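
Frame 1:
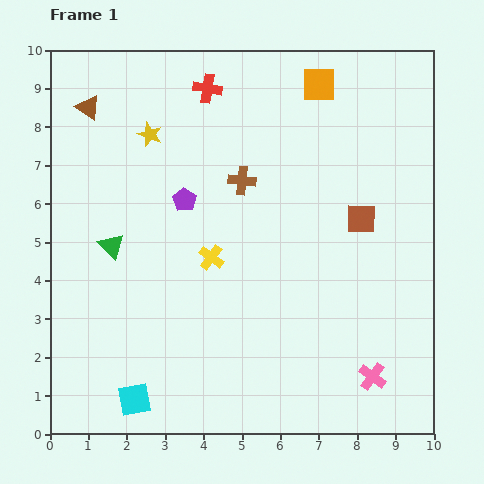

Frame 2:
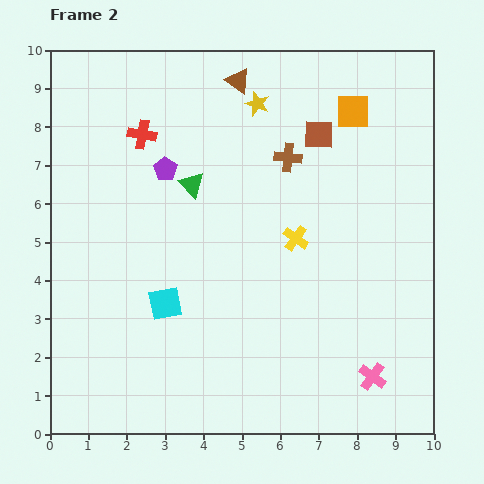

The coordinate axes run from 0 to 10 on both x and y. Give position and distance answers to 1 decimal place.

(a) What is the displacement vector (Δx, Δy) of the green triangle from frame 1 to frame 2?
(2.1, 1.6)

The green triangle was at (1.6, 4.9) in frame 1 and (3.7, 6.5) in frame 2.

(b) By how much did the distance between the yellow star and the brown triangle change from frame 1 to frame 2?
-0.9

Distance in frame 1: 1.7. Distance in frame 2: 0.8.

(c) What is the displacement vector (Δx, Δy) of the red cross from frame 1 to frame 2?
(-1.7, -1.2)

The red cross was at (4.1, 9.0) in frame 1 and (2.4, 7.8) in frame 2.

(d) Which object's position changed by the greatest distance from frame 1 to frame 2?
the brown triangle

(moved 4.0; next 2.9)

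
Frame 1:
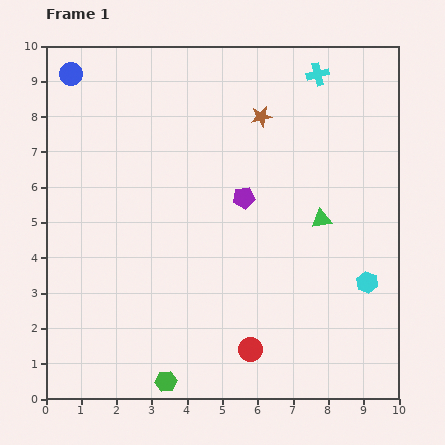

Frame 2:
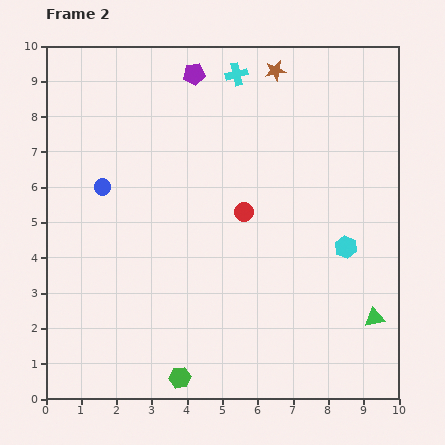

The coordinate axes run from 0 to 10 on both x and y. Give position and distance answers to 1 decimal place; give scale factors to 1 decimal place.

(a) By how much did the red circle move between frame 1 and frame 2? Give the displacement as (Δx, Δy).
(-0.2, 3.9)

The red circle was at (5.8, 1.4) in frame 1 and (5.6, 5.3) in frame 2.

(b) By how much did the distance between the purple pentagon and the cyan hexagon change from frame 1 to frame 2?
+2.3

Distance in frame 1: 4.2. Distance in frame 2: 6.5.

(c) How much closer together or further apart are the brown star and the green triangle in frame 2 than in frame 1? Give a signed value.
+4.1

Distance in frame 1: 3.4. Distance in frame 2: 7.5.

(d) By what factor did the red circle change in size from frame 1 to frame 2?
0.8×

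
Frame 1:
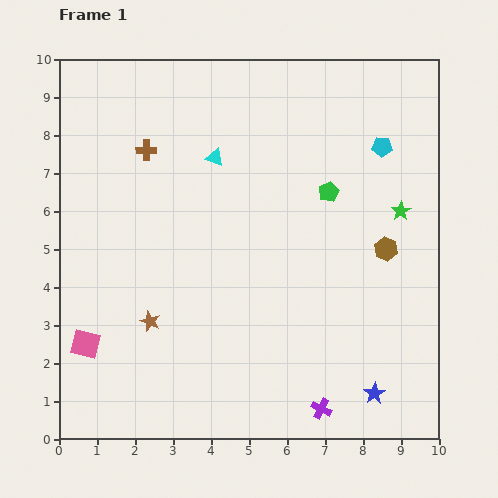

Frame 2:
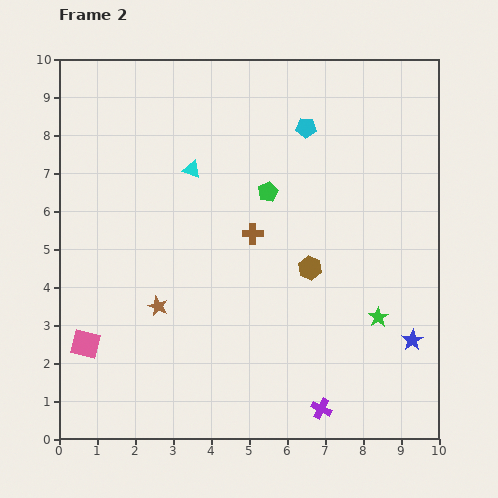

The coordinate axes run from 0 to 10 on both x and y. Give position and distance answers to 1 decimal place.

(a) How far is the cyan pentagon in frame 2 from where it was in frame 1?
2.1

The cyan pentagon moved from (8.5, 7.7) to (6.5, 8.2), a distance of √(2.0² + 0.5²) ≈ 2.1.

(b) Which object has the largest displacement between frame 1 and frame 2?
the brown cross

(moved 3.6; next 2.9)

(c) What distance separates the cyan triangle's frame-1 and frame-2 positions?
0.7

The cyan triangle moved from (4.1, 7.4) to (3.5, 7.1), a distance of √(0.6² + 0.3²) ≈ 0.7.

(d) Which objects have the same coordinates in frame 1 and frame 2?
the purple cross, the pink square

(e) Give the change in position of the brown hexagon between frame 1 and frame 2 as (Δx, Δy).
(-2.0, -0.5)

The brown hexagon was at (8.6, 5.0) in frame 1 and (6.6, 4.5) in frame 2.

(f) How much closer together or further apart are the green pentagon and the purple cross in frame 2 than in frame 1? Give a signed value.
+0.2

Distance in frame 1: 5.7. Distance in frame 2: 5.9.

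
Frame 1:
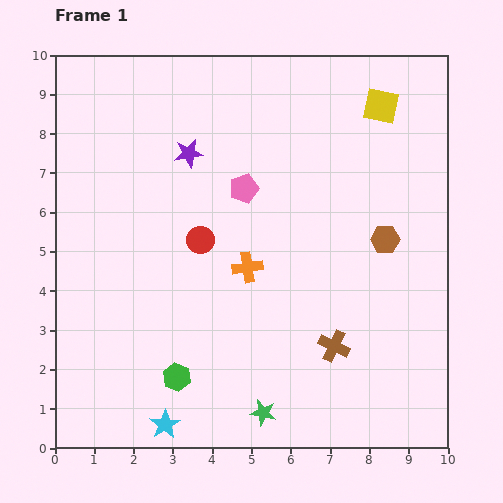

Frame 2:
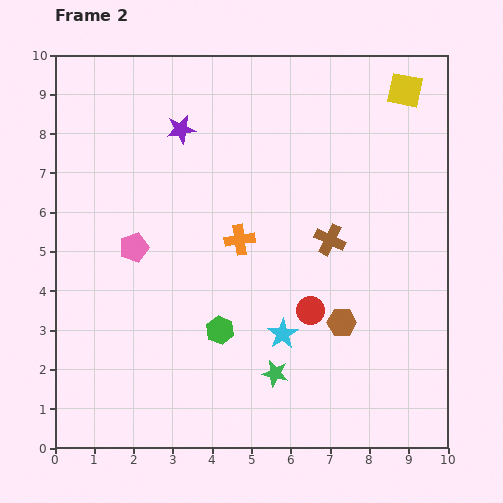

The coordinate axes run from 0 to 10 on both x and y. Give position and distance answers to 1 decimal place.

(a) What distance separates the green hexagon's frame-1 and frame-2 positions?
1.6

The green hexagon moved from (3.1, 1.8) to (4.2, 3.0), a distance of √(1.1² + 1.2²) ≈ 1.6.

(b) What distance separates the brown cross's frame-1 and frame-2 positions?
2.7

The brown cross moved from (7.1, 2.6) to (7.0, 5.3), a distance of √(0.1² + 2.7²) ≈ 2.7.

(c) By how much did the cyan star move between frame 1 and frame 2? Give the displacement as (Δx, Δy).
(3.0, 2.3)

The cyan star was at (2.8, 0.6) in frame 1 and (5.8, 2.9) in frame 2.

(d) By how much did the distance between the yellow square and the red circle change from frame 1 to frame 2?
+0.4

Distance in frame 1: 5.7. Distance in frame 2: 6.1.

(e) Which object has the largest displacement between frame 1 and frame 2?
the cyan star

(moved 3.8; next 3.3)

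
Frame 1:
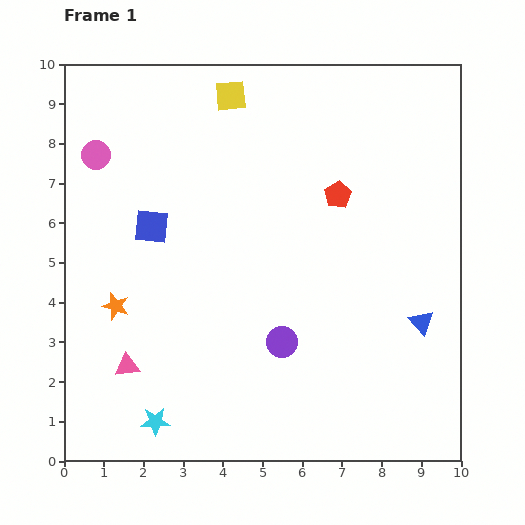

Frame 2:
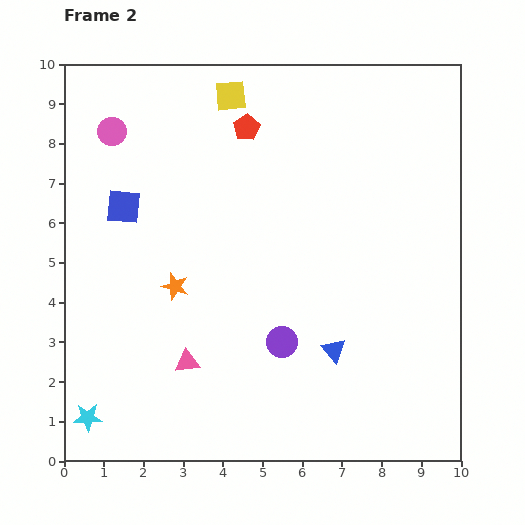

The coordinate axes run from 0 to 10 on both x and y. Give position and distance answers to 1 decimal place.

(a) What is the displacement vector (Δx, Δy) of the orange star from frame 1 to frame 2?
(1.5, 0.5)

The orange star was at (1.3, 3.9) in frame 1 and (2.8, 4.4) in frame 2.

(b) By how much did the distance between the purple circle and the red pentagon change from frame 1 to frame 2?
+1.5

Distance in frame 1: 4.0. Distance in frame 2: 5.5.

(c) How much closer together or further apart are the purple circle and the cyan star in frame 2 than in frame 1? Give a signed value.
+1.5

Distance in frame 1: 3.8. Distance in frame 2: 5.3.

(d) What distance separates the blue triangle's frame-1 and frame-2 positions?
2.3

The blue triangle moved from (9.0, 3.5) to (6.8, 2.8), a distance of √(2.2² + 0.7²) ≈ 2.3.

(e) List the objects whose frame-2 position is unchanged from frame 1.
the yellow square, the purple circle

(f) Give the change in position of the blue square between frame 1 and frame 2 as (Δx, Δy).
(-0.7, 0.5)

The blue square was at (2.2, 5.9) in frame 1 and (1.5, 6.4) in frame 2.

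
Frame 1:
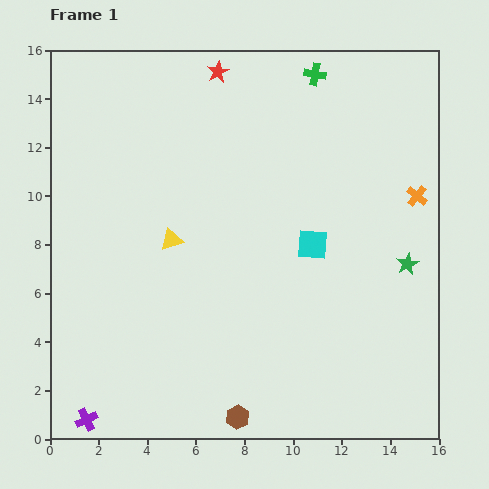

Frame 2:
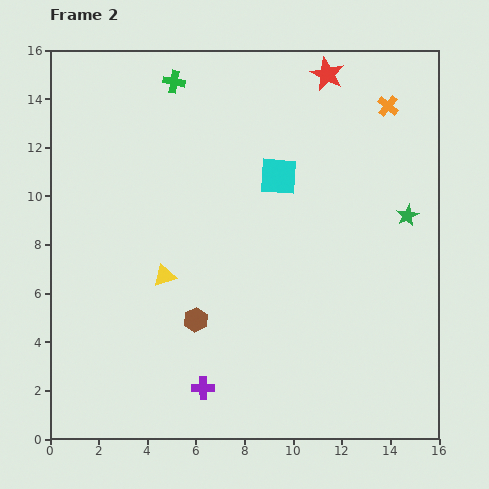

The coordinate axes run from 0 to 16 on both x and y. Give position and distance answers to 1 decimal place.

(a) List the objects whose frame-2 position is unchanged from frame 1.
none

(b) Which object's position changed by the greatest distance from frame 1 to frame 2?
the green cross

(moved 5.8; next 5.0)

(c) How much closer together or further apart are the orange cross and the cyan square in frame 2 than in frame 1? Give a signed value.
+0.7

Distance in frame 1: 4.7. Distance in frame 2: 5.4.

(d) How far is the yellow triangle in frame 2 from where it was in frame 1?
1.5

The yellow triangle moved from (5.0, 8.2) to (4.7, 6.7), a distance of √(0.3² + 1.5²) ≈ 1.5.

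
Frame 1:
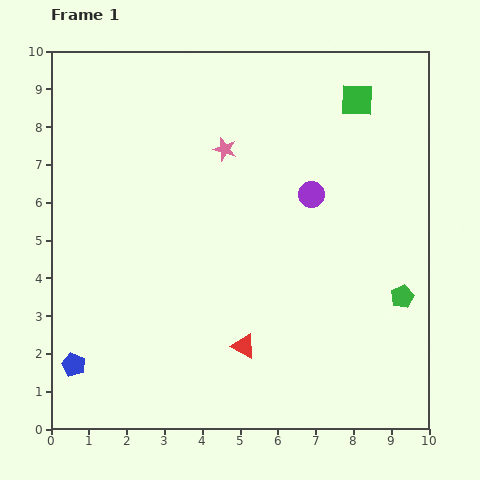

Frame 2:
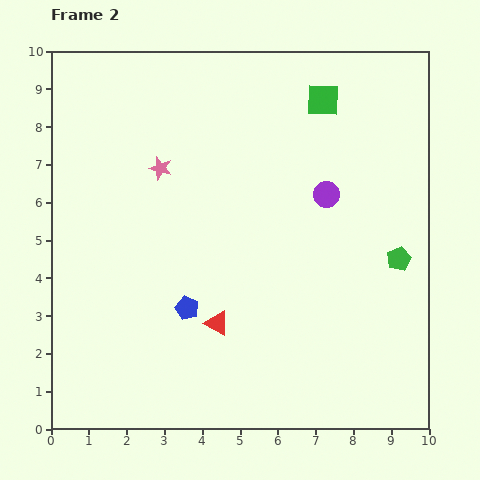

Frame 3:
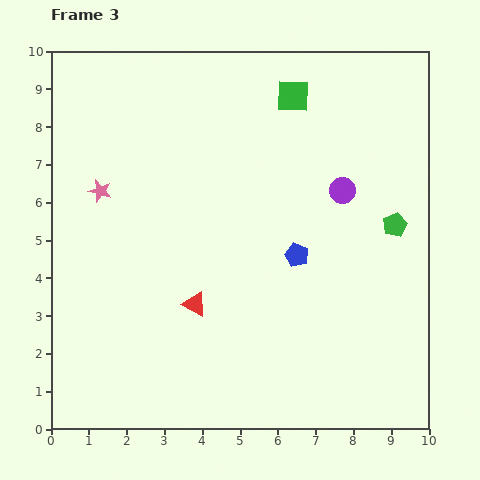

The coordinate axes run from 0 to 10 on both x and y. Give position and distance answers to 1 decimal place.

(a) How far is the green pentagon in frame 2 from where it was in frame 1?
1.0

The green pentagon moved from (9.3, 3.5) to (9.2, 4.5), a distance of √(0.1² + 1.0²) ≈ 1.0.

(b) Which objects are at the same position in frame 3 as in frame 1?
none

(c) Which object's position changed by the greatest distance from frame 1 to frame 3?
the blue pentagon

(moved 6.6; next 3.5)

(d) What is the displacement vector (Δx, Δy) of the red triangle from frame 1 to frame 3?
(-1.3, 1.1)

The red triangle was at (5.1, 2.2) in frame 1 and (3.8, 3.3) in frame 3.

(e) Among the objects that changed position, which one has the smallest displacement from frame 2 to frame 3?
the purple circle

(moved 0.4)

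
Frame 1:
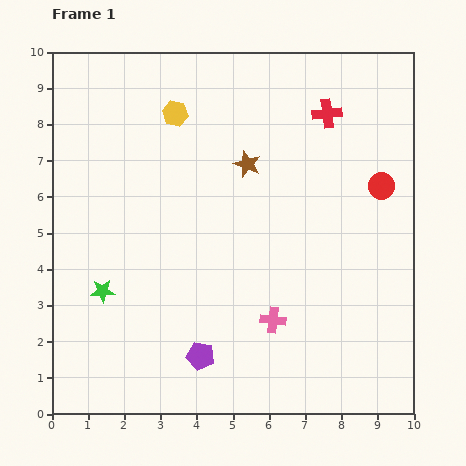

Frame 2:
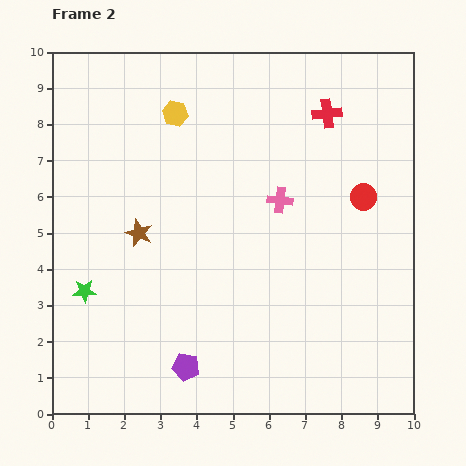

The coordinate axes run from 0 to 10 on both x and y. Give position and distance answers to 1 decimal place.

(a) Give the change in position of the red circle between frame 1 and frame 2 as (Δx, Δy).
(-0.5, -0.3)

The red circle was at (9.1, 6.3) in frame 1 and (8.6, 6.0) in frame 2.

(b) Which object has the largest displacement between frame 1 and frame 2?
the brown star

(moved 3.6; next 3.3)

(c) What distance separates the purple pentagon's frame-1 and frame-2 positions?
0.5

The purple pentagon moved from (4.1, 1.6) to (3.7, 1.3), a distance of √(0.4² + 0.3²) ≈ 0.5.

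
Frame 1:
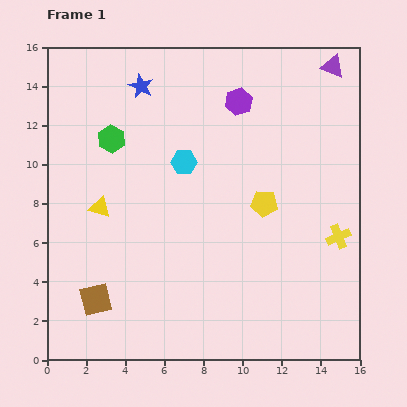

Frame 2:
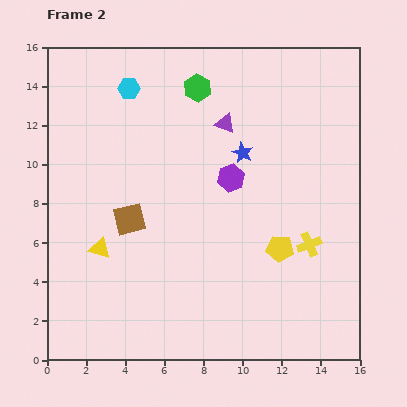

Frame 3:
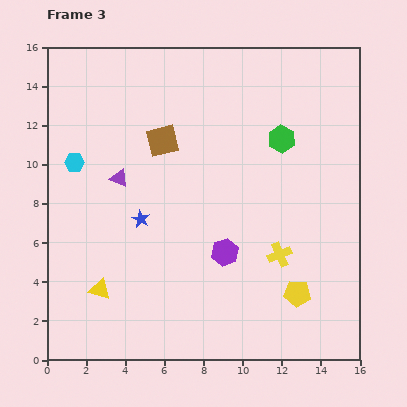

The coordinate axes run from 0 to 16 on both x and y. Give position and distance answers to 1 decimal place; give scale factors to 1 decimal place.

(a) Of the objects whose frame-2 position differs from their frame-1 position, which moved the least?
the yellow cross

(moved 1.6)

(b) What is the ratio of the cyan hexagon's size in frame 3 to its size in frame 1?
0.8×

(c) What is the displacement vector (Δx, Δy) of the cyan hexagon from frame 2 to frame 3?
(-2.8, -3.8)

The cyan hexagon was at (4.2, 13.9) in frame 2 and (1.4, 10.1) in frame 3.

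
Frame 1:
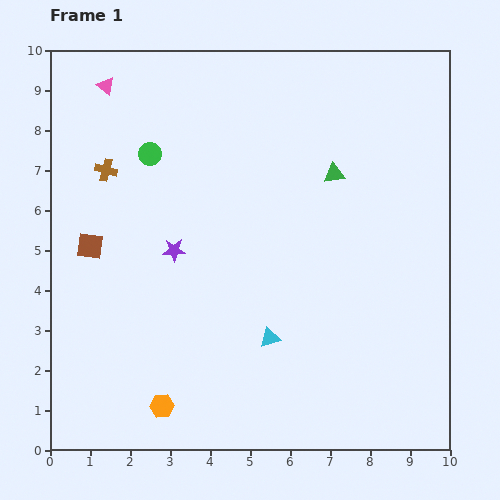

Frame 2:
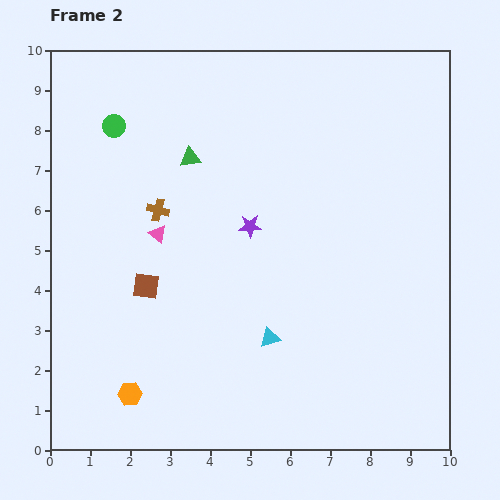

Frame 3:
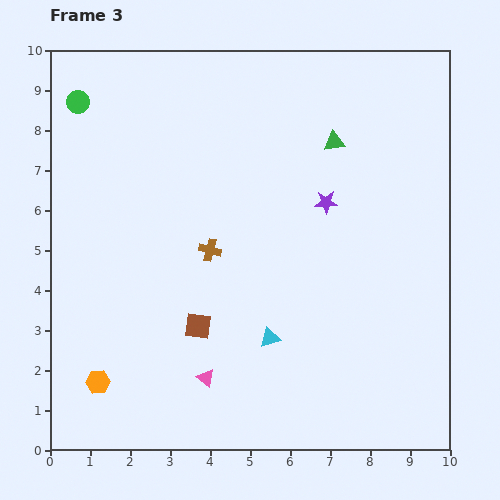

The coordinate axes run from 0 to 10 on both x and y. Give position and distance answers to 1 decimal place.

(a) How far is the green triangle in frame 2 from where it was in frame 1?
3.6

The green triangle moved from (7.1, 6.9) to (3.5, 7.3), a distance of √(3.6² + 0.4²) ≈ 3.6.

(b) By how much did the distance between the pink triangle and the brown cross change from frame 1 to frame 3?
+1.1

Distance in frame 1: 2.1. Distance in frame 3: 3.2.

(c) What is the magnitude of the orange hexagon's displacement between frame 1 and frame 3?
1.7

The orange hexagon moved from (2.8, 1.1) to (1.2, 1.7), a distance of √(1.6² + 0.6²) ≈ 1.7.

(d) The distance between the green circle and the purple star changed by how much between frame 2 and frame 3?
+2.5

Distance in frame 2: 4.2. Distance in frame 3: 6.7.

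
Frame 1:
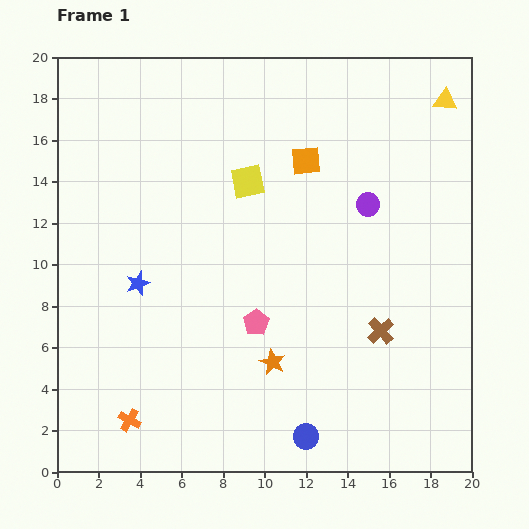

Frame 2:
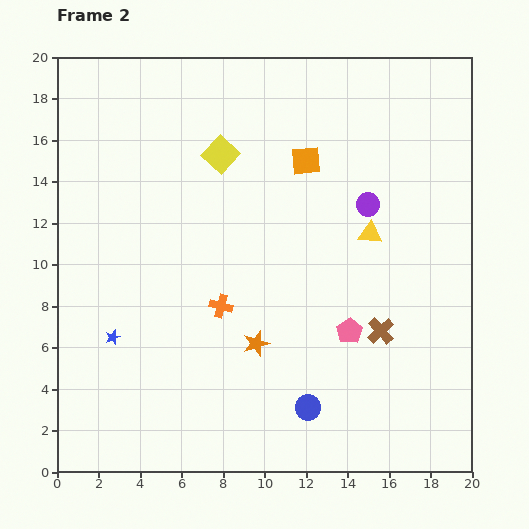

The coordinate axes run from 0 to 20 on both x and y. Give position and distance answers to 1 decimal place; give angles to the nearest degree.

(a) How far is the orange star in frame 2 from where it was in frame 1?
1.2

The orange star moved from (10.4, 5.3) to (9.6, 6.2), a distance of √(0.8² + 0.9²) ≈ 1.2.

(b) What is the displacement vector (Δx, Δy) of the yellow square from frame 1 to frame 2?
(-1.3, 1.3)

The yellow square was at (9.2, 14.0) in frame 1 and (7.9, 15.3) in frame 2.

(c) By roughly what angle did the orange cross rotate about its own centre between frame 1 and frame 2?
15° counter-clockwise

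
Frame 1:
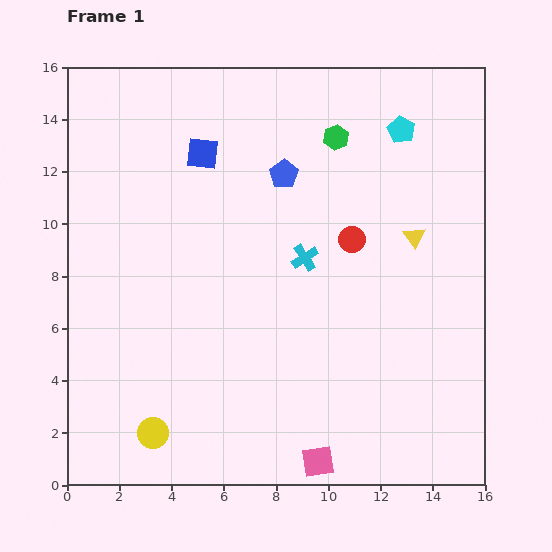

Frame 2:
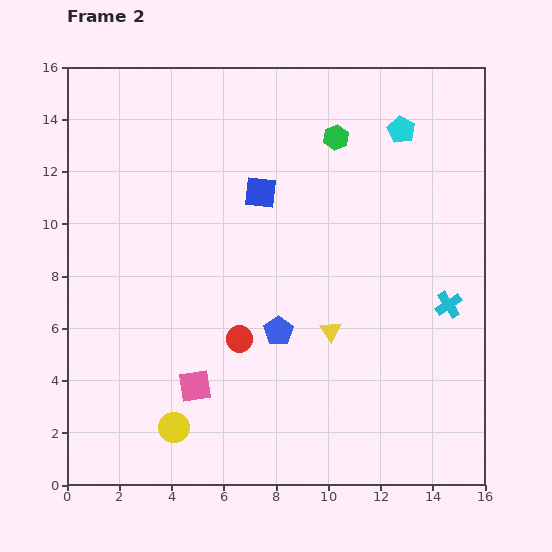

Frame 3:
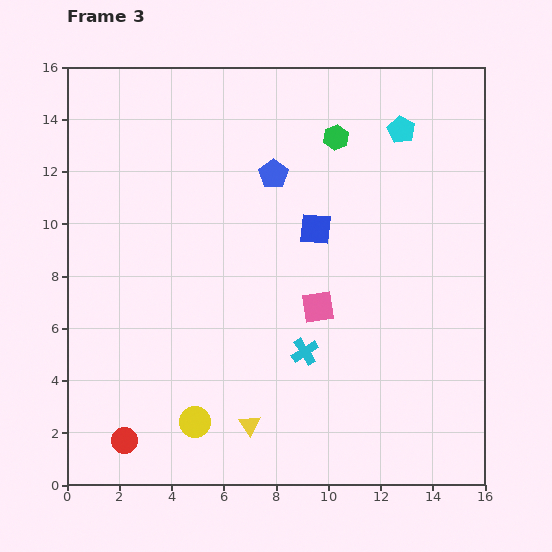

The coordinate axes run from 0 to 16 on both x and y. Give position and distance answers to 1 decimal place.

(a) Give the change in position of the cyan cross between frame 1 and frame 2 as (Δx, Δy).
(5.5, -1.8)

The cyan cross was at (9.1, 8.7) in frame 1 and (14.6, 6.9) in frame 2.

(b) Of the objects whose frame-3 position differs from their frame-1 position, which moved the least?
the blue pentagon

(moved 0.4)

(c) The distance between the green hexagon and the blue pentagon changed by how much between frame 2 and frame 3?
-4.9

Distance in frame 2: 7.7. Distance in frame 3: 2.8.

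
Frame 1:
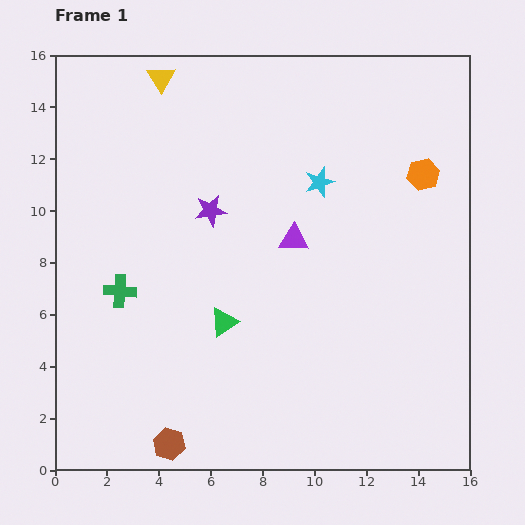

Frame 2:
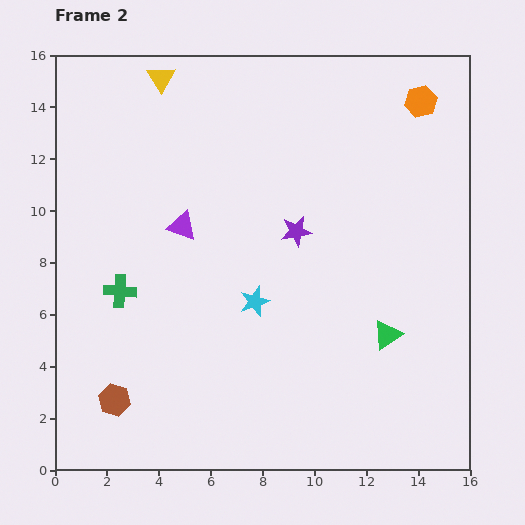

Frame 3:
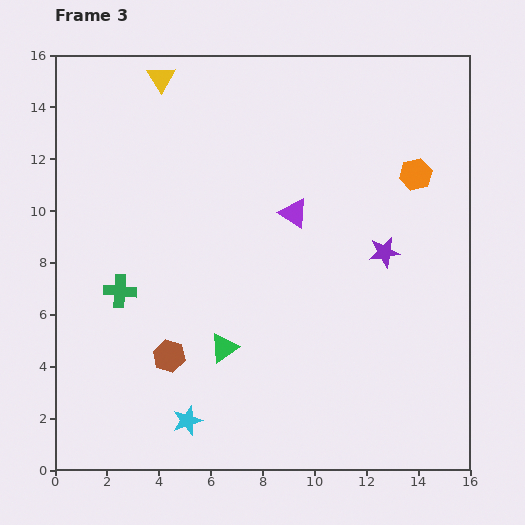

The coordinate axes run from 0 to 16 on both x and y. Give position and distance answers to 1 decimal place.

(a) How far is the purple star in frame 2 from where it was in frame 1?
3.4

The purple star moved from (6.0, 10.0) to (9.3, 9.2), a distance of √(3.3² + 0.8²) ≈ 3.4.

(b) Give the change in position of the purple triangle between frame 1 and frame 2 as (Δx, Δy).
(-4.3, 0.5)

The purple triangle was at (9.2, 8.9) in frame 1 and (4.9, 9.4) in frame 2.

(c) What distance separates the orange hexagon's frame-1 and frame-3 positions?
0.3

The orange hexagon moved from (14.2, 11.4) to (13.9, 11.4), a distance of √(0.3² + 0.0²) ≈ 0.3.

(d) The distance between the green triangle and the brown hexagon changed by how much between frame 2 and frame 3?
-8.7

Distance in frame 2: 10.8. Distance in frame 3: 2.1.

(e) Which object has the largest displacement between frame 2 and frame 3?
the green triangle

(moved 6.3; next 5.3)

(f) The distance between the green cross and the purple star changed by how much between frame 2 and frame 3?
+3.1

Distance in frame 2: 7.2. Distance in frame 3: 10.3.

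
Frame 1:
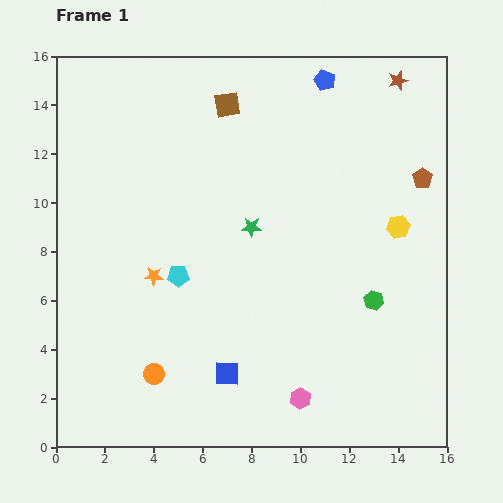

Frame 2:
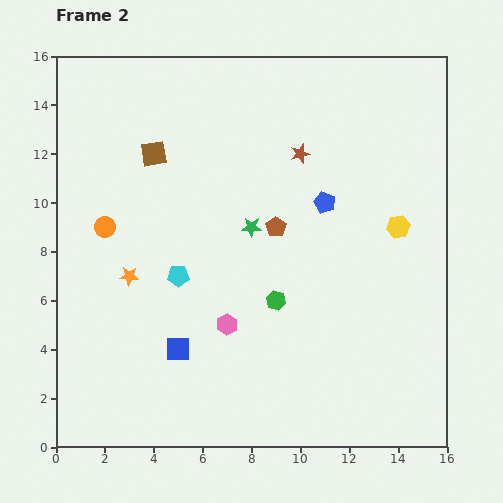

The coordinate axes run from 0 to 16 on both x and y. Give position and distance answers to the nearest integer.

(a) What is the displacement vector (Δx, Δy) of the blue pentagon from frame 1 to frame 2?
(0, -5)

The blue pentagon was at (11, 15) in frame 1 and (11, 10) in frame 2.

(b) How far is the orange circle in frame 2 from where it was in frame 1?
6

The orange circle moved from (4, 3) to (2, 9), a distance of √(2² + 6²) ≈ 6.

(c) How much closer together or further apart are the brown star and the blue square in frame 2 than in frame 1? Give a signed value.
-5

Distance in frame 1: 14. Distance in frame 2: 9.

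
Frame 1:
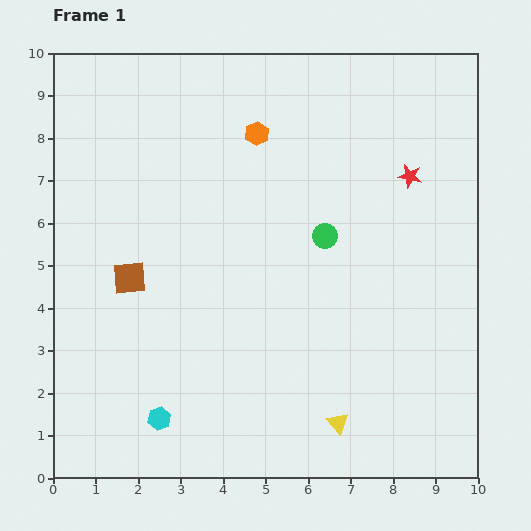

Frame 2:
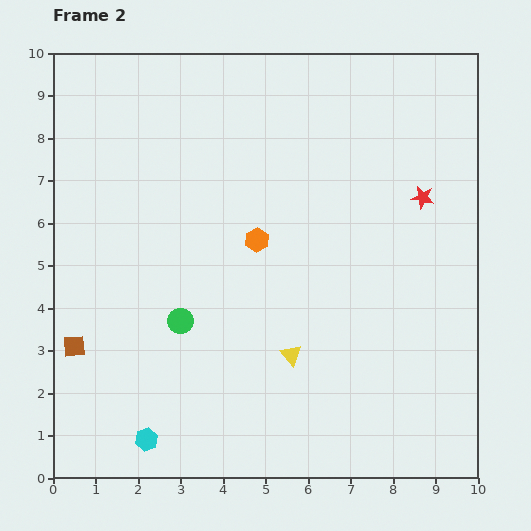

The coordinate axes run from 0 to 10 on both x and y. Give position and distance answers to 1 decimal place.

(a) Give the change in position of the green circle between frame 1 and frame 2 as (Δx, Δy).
(-3.4, -2.0)

The green circle was at (6.4, 5.7) in frame 1 and (3.0, 3.7) in frame 2.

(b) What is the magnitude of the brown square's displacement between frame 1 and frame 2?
2.1

The brown square moved from (1.8, 4.7) to (0.5, 3.1), a distance of √(1.3² + 1.6²) ≈ 2.1.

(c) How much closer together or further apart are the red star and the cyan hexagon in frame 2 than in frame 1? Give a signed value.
+0.4

Distance in frame 1: 8.2. Distance in frame 2: 8.6.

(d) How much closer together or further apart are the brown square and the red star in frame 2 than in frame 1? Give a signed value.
+1.9

Distance in frame 1: 7.0. Distance in frame 2: 8.9.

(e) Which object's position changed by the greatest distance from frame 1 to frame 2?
the green circle

(moved 3.9; next 2.5)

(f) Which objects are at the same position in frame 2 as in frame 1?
none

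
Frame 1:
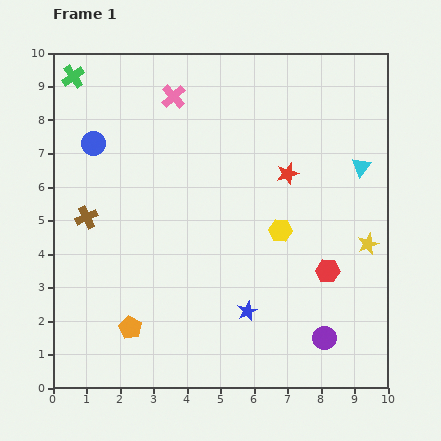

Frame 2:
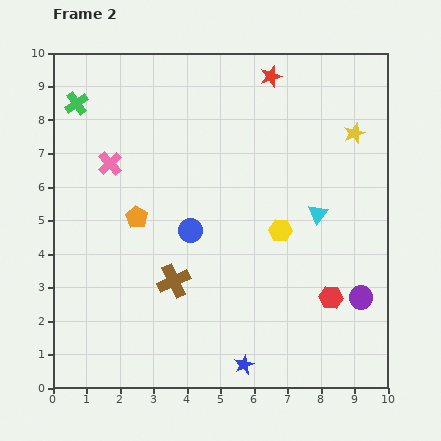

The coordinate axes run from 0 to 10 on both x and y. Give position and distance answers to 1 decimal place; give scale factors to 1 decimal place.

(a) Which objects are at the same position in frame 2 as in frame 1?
the yellow hexagon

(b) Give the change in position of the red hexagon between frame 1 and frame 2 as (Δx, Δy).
(0.1, -0.8)

The red hexagon was at (8.2, 3.5) in frame 1 and (8.3, 2.7) in frame 2.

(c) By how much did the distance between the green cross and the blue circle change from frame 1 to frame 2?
+3.0

Distance in frame 1: 2.1. Distance in frame 2: 5.1.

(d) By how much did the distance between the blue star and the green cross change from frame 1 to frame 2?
+0.6

Distance in frame 1: 8.7. Distance in frame 2: 9.3.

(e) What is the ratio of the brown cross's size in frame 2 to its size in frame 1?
1.4×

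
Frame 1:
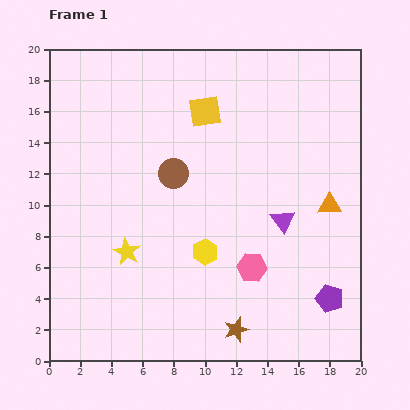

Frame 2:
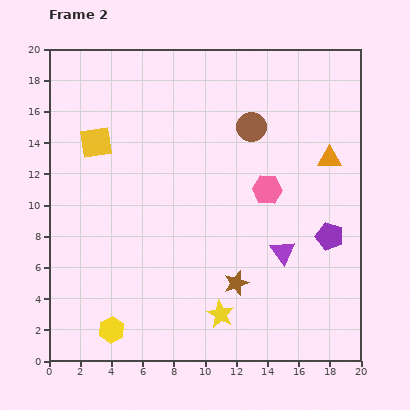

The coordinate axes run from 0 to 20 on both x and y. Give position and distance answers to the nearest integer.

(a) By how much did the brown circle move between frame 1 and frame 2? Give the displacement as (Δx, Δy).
(5, 3)

The brown circle was at (8, 12) in frame 1 and (13, 15) in frame 2.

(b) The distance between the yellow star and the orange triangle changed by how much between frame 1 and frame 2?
-1

Distance in frame 1: 13. Distance in frame 2: 12.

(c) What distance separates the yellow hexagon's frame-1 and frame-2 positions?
8

The yellow hexagon moved from (10, 7) to (4, 2), a distance of √(6² + 5²) ≈ 8.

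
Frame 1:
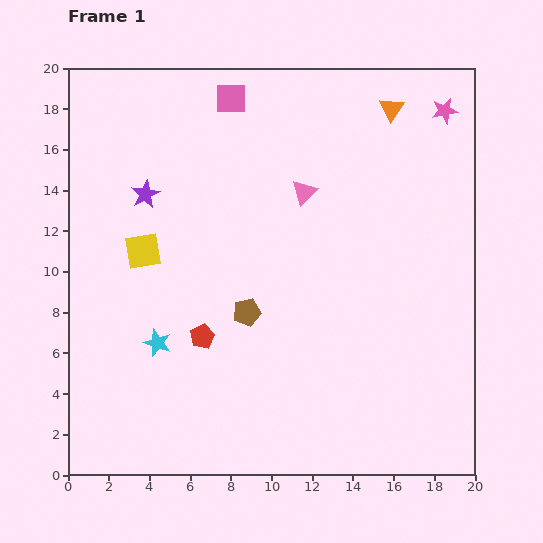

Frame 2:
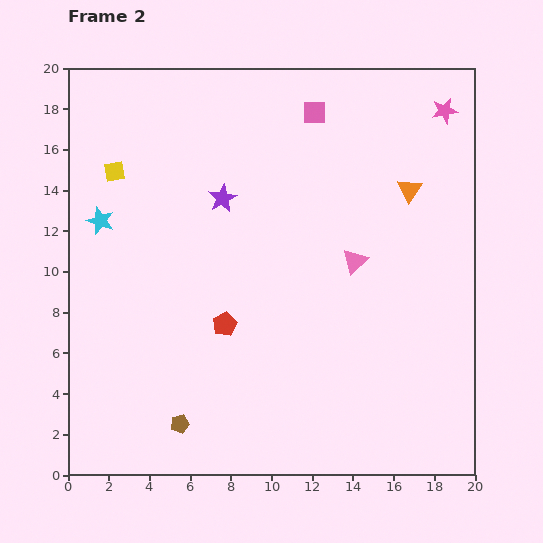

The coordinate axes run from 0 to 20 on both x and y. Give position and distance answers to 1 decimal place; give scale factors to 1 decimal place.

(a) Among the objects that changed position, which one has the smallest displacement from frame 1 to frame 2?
the red pentagon

(moved 1.3)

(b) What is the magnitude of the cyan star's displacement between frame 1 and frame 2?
6.6

The cyan star moved from (4.4, 6.5) to (1.6, 12.5), a distance of √(2.8² + 6.0²) ≈ 6.6.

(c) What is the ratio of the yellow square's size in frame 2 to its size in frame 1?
0.6×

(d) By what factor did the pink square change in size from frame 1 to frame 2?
0.7×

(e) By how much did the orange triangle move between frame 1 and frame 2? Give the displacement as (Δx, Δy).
(0.9, -4.0)

The orange triangle was at (15.9, 18.0) in frame 1 and (16.8, 14.0) in frame 2.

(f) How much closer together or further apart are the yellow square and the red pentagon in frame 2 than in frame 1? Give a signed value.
+4.1

Distance in frame 1: 5.1. Distance in frame 2: 9.2.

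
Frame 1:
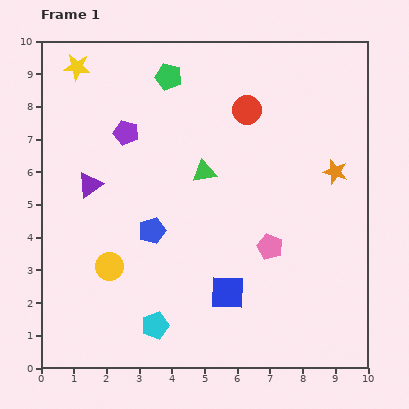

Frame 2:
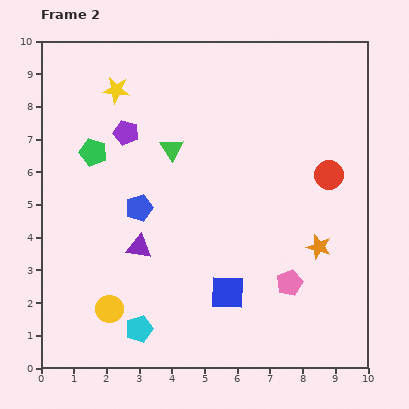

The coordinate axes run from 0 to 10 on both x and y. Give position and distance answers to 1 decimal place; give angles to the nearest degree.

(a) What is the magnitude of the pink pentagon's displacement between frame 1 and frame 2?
1.3

The pink pentagon moved from (7.0, 3.7) to (7.6, 2.6), a distance of √(0.6² + 1.1²) ≈ 1.3.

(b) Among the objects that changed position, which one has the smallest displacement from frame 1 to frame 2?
the cyan pentagon

(moved 0.5)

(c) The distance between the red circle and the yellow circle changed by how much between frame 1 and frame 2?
+1.5

Distance in frame 1: 6.4. Distance in frame 2: 7.9.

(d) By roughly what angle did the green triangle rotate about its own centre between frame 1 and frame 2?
51° counter-clockwise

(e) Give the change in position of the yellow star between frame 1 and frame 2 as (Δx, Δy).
(1.2, -0.7)

The yellow star was at (1.1, 9.2) in frame 1 and (2.3, 8.5) in frame 2.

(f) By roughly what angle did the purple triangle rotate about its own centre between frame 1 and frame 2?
43° clockwise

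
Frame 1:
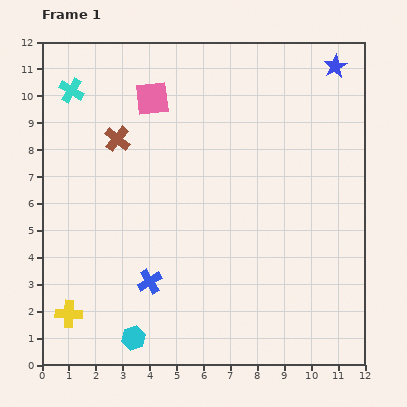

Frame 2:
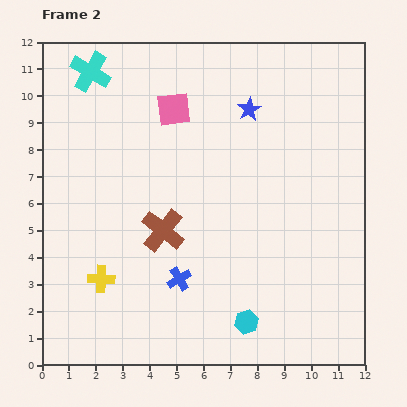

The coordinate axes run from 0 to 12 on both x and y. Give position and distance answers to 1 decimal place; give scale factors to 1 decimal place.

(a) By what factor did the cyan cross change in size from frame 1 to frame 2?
1.6×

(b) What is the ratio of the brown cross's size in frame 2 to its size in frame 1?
1.7×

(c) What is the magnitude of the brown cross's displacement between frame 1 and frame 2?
3.8

The brown cross moved from (2.8, 8.4) to (4.5, 5.0), a distance of √(1.7² + 3.4²) ≈ 3.8.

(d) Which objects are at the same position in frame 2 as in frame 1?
none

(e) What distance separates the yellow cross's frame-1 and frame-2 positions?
1.8

The yellow cross moved from (1.0, 1.9) to (2.2, 3.2), a distance of √(1.2² + 1.3²) ≈ 1.8.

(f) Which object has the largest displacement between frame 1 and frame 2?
the cyan hexagon

(moved 4.2; next 3.8)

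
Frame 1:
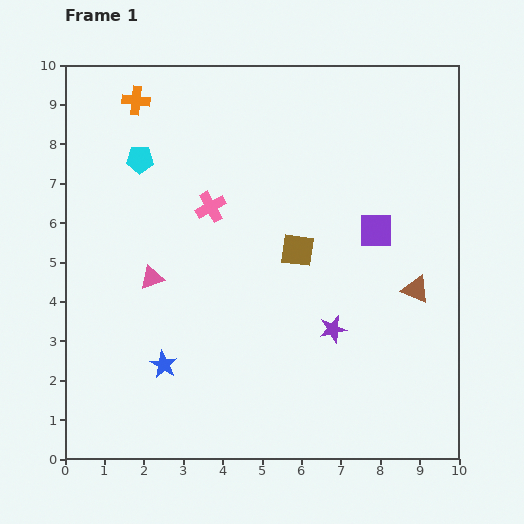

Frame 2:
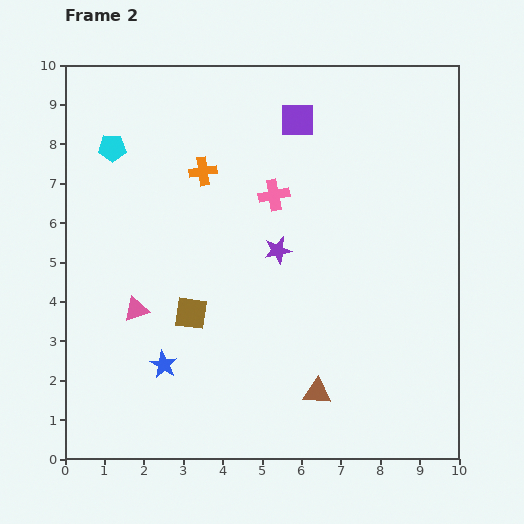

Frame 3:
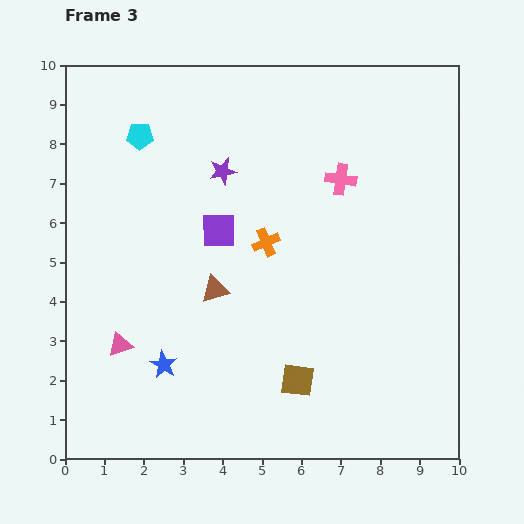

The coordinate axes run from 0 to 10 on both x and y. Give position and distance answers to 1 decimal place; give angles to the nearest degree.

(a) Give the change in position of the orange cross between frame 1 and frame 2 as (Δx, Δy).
(1.7, -1.8)

The orange cross was at (1.8, 9.1) in frame 1 and (3.5, 7.3) in frame 2.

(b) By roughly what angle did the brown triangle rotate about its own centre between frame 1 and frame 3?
40° counter-clockwise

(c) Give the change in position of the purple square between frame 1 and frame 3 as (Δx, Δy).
(-4.0, 0.0)

The purple square was at (7.9, 5.8) in frame 1 and (3.9, 5.8) in frame 3.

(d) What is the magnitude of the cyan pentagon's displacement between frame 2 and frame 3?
0.8

The cyan pentagon moved from (1.2, 7.9) to (1.9, 8.2), a distance of √(0.7² + 0.3²) ≈ 0.8.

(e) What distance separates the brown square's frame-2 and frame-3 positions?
3.2

The brown square moved from (3.2, 3.7) to (5.9, 2.0), a distance of √(2.7² + 1.7²) ≈ 3.2.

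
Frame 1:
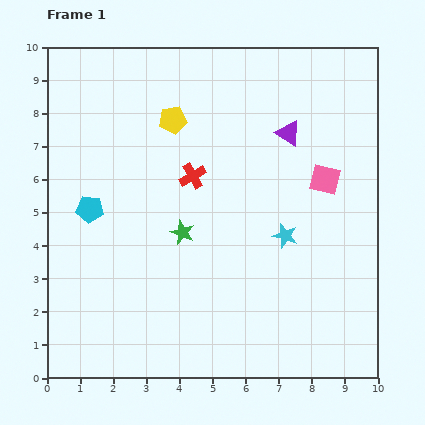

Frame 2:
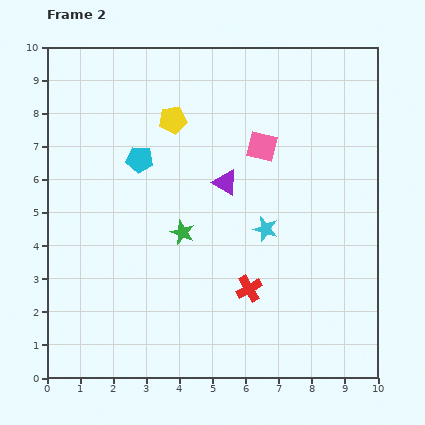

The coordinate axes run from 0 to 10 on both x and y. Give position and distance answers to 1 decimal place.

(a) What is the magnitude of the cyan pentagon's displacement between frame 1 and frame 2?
2.1

The cyan pentagon moved from (1.3, 5.1) to (2.8, 6.6), a distance of √(1.5² + 1.5²) ≈ 2.1.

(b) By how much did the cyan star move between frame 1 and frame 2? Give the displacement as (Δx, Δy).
(-0.6, 0.2)

The cyan star was at (7.2, 4.3) in frame 1 and (6.6, 4.5) in frame 2.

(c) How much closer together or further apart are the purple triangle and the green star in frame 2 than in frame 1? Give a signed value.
-2.4

Distance in frame 1: 4.4. Distance in frame 2: 2.0.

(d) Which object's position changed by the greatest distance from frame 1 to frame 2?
the red cross

(moved 3.8; next 2.4)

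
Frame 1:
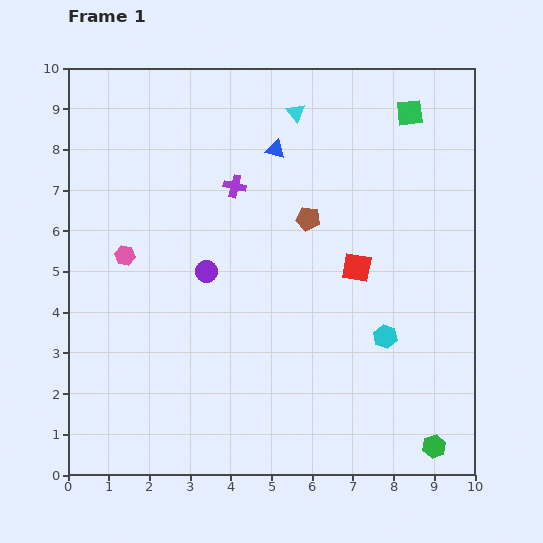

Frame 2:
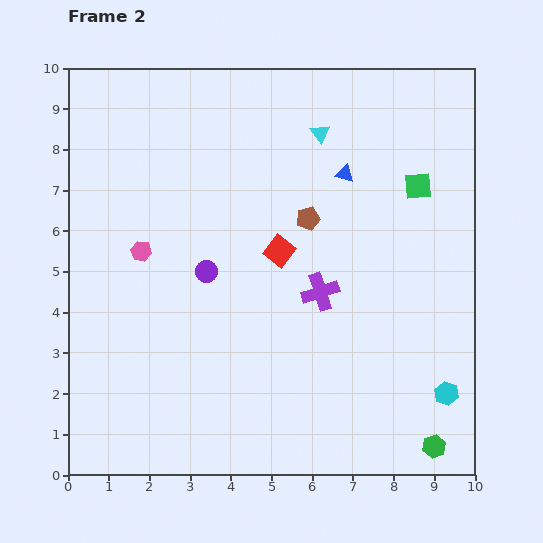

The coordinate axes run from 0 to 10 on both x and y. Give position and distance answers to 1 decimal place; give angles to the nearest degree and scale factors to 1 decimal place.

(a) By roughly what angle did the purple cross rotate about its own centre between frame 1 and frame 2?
31° counter-clockwise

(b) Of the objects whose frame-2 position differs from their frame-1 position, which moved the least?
the pink hexagon

(moved 0.4)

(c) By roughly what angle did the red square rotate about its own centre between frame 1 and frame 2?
28° clockwise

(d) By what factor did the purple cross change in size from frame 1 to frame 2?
1.7×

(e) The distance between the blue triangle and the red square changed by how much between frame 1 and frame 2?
-1.0

Distance in frame 1: 3.5. Distance in frame 2: 2.5.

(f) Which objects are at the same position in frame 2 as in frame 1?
the green hexagon, the brown pentagon, the purple circle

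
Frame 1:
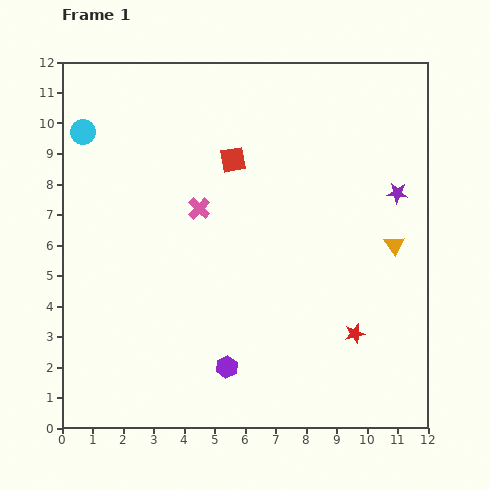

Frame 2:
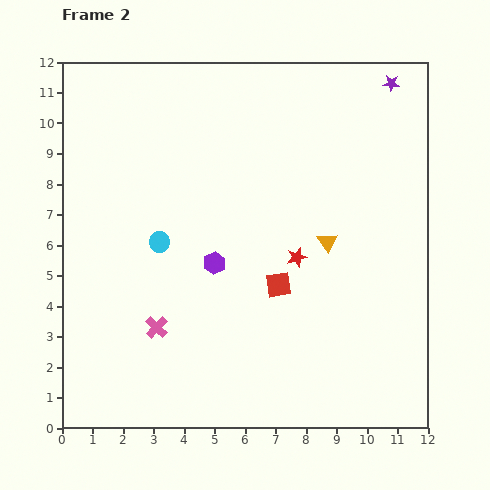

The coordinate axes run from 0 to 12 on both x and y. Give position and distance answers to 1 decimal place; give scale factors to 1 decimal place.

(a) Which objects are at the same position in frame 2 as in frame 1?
none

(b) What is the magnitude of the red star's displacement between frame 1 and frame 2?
3.1

The red star moved from (9.6, 3.1) to (7.7, 5.6), a distance of √(1.9² + 2.5²) ≈ 3.1.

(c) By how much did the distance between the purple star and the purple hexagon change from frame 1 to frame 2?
+0.3

Distance in frame 1: 8.0. Distance in frame 2: 8.3.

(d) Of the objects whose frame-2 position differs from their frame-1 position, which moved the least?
the orange triangle

(moved 2.2)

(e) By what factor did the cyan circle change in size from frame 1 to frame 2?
0.8×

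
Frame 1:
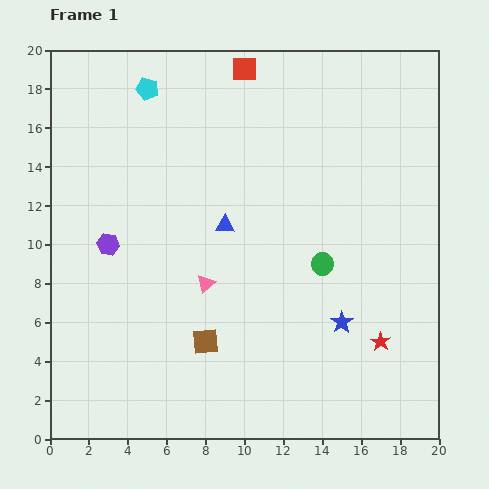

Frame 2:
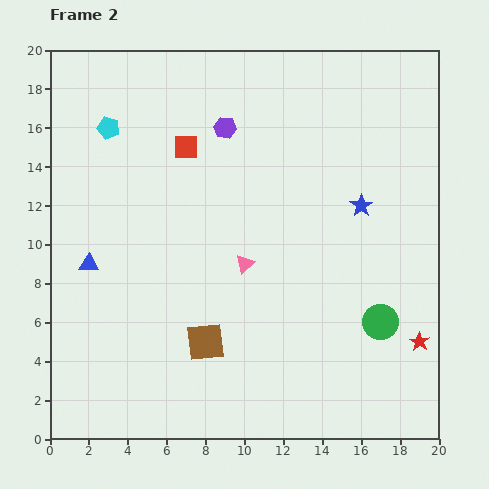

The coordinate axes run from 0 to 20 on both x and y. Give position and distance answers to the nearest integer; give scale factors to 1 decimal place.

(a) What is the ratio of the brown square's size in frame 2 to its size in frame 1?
1.5×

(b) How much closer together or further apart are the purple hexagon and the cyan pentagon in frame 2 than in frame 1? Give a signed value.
-2

Distance in frame 1: 8. Distance in frame 2: 6.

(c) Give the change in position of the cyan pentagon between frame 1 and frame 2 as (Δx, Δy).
(-2, -2)

The cyan pentagon was at (5, 18) in frame 1 and (3, 16) in frame 2.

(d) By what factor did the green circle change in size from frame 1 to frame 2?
1.6×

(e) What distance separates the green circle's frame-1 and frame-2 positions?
4

The green circle moved from (14, 9) to (17, 6), a distance of √(3² + 3²) ≈ 4.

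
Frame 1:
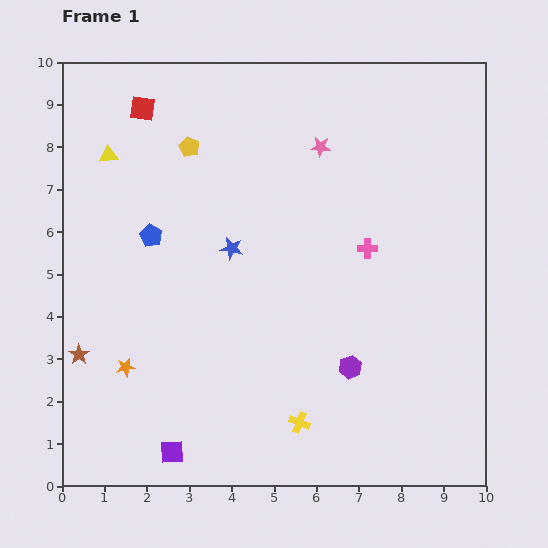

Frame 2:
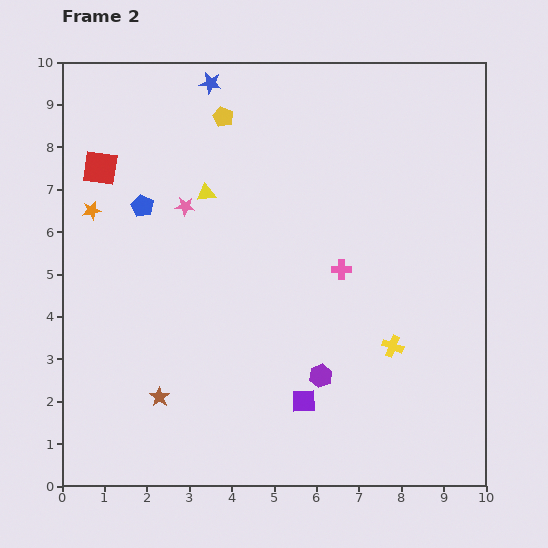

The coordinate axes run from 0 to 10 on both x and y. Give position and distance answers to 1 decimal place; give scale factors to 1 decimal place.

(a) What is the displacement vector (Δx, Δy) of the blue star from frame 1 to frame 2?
(-0.5, 3.9)

The blue star was at (4.0, 5.6) in frame 1 and (3.5, 9.5) in frame 2.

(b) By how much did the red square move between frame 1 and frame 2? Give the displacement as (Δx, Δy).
(-1.0, -1.4)

The red square was at (1.9, 8.9) in frame 1 and (0.9, 7.5) in frame 2.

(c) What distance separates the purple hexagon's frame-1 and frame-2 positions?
0.7

The purple hexagon moved from (6.8, 2.8) to (6.1, 2.6), a distance of √(0.7² + 0.2²) ≈ 0.7.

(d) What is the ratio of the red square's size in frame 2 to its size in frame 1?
1.4×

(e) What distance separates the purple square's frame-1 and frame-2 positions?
3.3

The purple square moved from (2.6, 0.8) to (5.7, 2.0), a distance of √(3.1² + 1.2²) ≈ 3.3.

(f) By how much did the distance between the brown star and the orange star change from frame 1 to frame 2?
+3.6

Distance in frame 1: 1.1. Distance in frame 2: 4.7.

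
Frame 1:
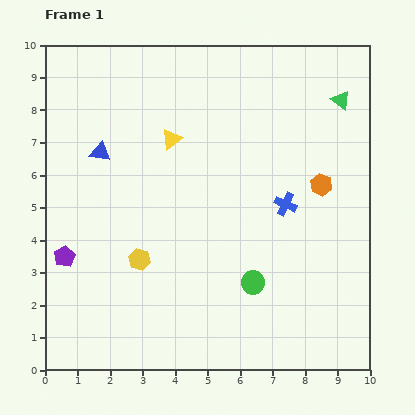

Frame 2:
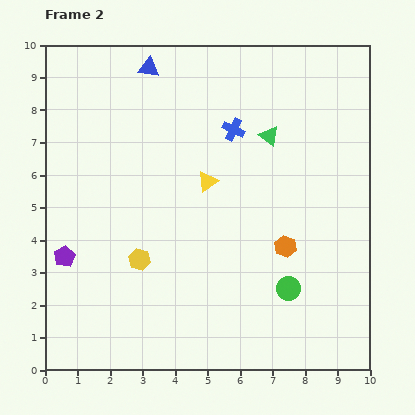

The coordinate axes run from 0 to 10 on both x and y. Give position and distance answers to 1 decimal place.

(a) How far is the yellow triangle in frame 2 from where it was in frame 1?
1.7

The yellow triangle moved from (3.9, 7.1) to (5.0, 5.8), a distance of √(1.1² + 1.3²) ≈ 1.7.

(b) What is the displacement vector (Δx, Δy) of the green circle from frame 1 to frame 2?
(1.1, -0.2)

The green circle was at (6.4, 2.7) in frame 1 and (7.5, 2.5) in frame 2.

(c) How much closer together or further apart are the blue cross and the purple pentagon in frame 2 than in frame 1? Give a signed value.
-0.5

Distance in frame 1: 7.0. Distance in frame 2: 6.5.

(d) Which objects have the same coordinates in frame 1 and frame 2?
the yellow hexagon, the purple pentagon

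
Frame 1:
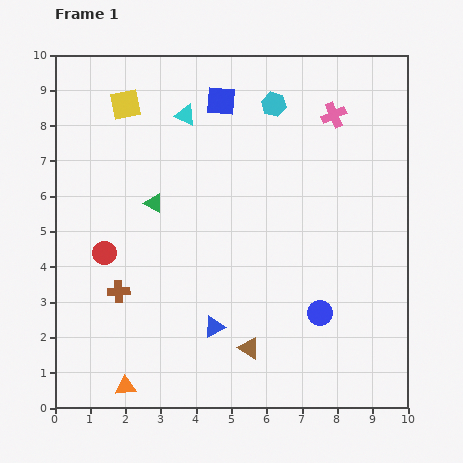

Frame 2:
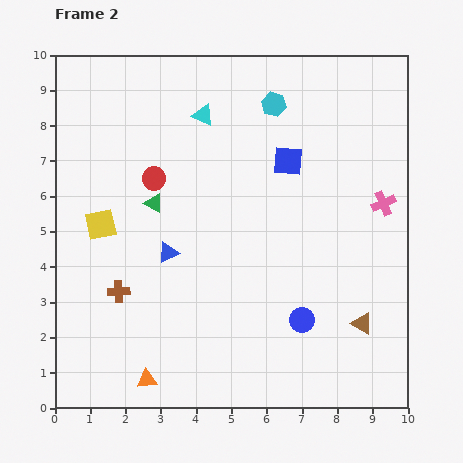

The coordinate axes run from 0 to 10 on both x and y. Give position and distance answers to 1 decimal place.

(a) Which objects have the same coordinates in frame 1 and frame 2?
the green triangle, the cyan hexagon, the brown cross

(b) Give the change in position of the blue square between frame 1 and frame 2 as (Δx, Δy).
(1.9, -1.7)

The blue square was at (4.7, 8.7) in frame 1 and (6.6, 7.0) in frame 2.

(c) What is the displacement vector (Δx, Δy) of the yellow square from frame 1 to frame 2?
(-0.7, -3.4)

The yellow square was at (2.0, 8.6) in frame 1 and (1.3, 5.2) in frame 2.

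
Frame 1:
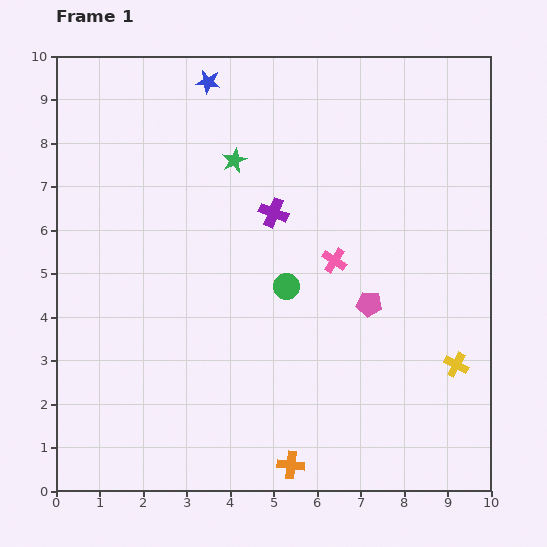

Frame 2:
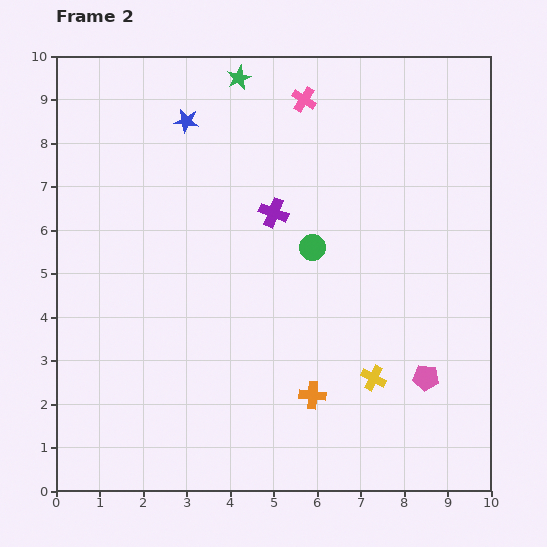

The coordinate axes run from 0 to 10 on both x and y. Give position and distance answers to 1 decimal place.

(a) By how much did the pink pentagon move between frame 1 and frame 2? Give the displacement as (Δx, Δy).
(1.3, -1.7)

The pink pentagon was at (7.2, 4.3) in frame 1 and (8.5, 2.6) in frame 2.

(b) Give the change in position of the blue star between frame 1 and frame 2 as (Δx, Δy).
(-0.5, -0.9)

The blue star was at (3.5, 9.4) in frame 1 and (3.0, 8.5) in frame 2.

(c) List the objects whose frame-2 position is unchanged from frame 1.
the purple cross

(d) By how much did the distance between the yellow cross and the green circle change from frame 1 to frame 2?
-1.0

Distance in frame 1: 4.3. Distance in frame 2: 3.3.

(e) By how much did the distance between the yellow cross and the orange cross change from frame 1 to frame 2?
-2.9

Distance in frame 1: 4.4. Distance in frame 2: 1.5.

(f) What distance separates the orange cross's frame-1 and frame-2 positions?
1.7

The orange cross moved from (5.4, 0.6) to (5.9, 2.2), a distance of √(0.5² + 1.6²) ≈ 1.7.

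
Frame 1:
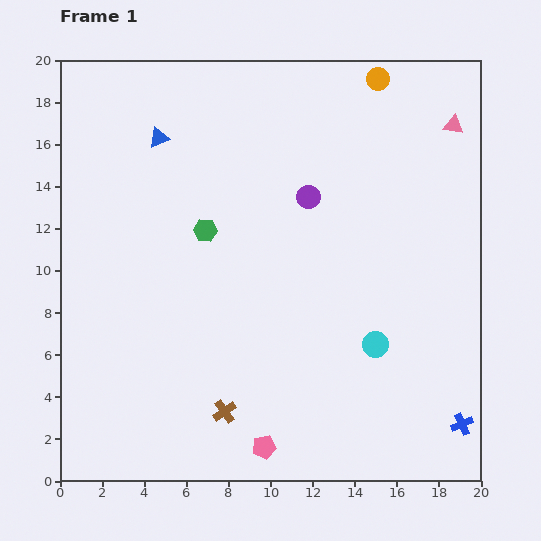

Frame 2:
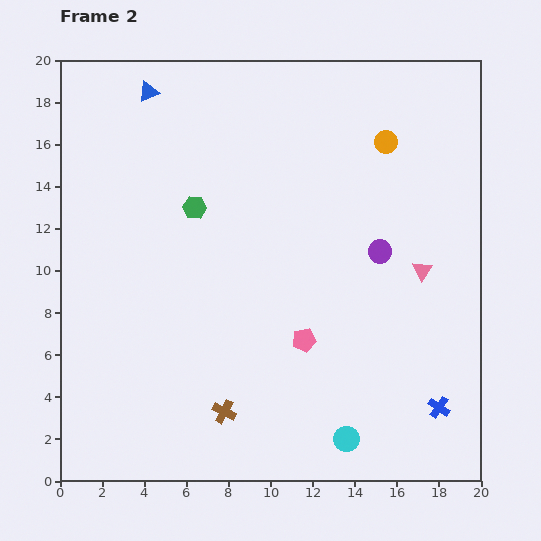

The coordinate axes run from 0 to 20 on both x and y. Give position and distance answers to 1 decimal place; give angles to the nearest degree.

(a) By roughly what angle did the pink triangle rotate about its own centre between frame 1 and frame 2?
53° clockwise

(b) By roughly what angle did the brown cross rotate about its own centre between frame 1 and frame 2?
27° counter-clockwise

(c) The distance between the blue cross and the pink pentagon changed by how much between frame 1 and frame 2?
-2.3

Distance in frame 1: 9.5. Distance in frame 2: 7.2.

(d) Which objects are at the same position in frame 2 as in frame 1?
the brown cross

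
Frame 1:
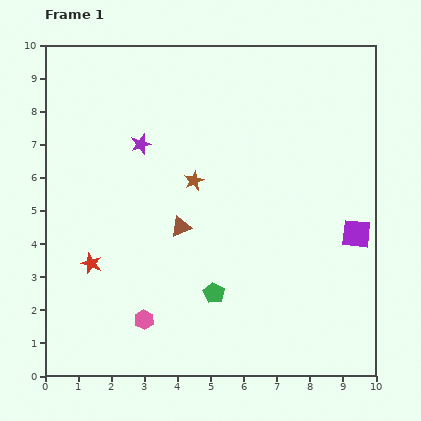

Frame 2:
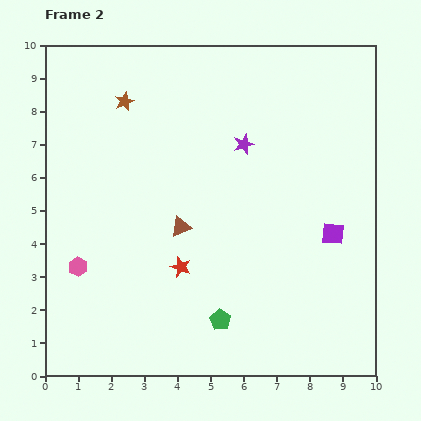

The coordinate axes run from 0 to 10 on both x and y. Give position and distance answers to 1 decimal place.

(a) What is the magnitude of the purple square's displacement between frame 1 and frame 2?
0.7

The purple square moved from (9.4, 4.3) to (8.7, 4.3), a distance of √(0.7² + 0.0²) ≈ 0.7.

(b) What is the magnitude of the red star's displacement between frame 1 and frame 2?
2.7

The red star moved from (1.4, 3.4) to (4.1, 3.3), a distance of √(2.7² + 0.1²) ≈ 2.7.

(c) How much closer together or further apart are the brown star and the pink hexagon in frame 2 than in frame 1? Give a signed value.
+0.7

Distance in frame 1: 4.5. Distance in frame 2: 5.2.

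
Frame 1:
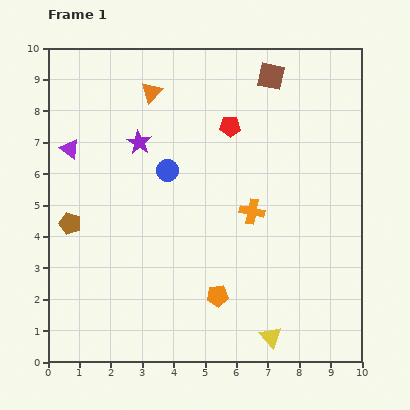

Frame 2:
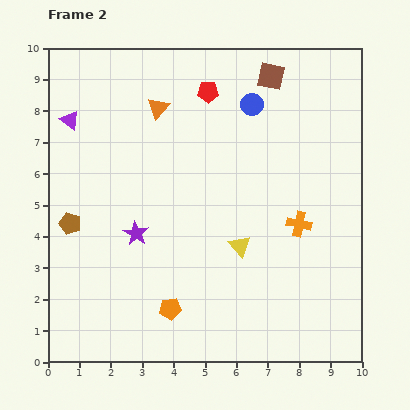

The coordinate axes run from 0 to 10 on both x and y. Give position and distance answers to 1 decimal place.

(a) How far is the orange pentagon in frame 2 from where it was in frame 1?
1.6

The orange pentagon moved from (5.4, 2.1) to (3.9, 1.7), a distance of √(1.5² + 0.4²) ≈ 1.6.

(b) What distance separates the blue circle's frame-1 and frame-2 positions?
3.4

The blue circle moved from (3.8, 6.1) to (6.5, 8.2), a distance of √(2.7² + 2.1²) ≈ 3.4.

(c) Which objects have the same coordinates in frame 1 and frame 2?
the brown pentagon, the brown square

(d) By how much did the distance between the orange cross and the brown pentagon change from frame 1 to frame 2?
+1.5

Distance in frame 1: 5.8. Distance in frame 2: 7.3.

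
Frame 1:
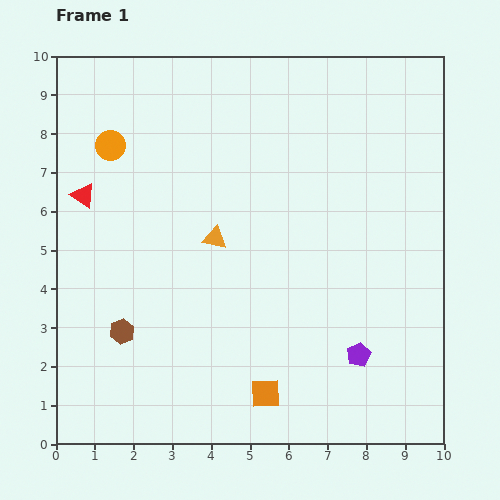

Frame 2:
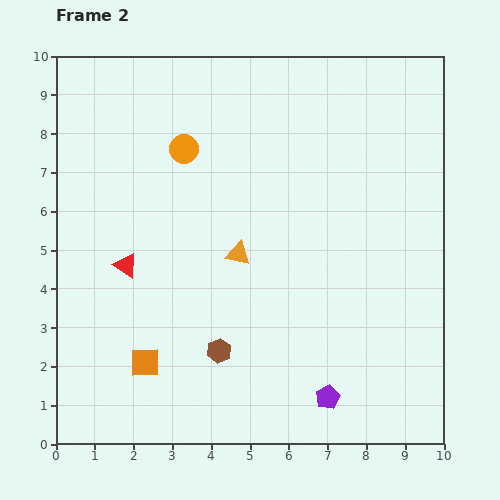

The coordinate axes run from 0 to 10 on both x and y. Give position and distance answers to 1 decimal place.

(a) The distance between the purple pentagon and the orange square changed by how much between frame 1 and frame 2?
+2.2

Distance in frame 1: 2.6. Distance in frame 2: 4.8.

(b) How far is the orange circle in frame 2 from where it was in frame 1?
1.9

The orange circle moved from (1.4, 7.7) to (3.3, 7.6), a distance of √(1.9² + 0.1²) ≈ 1.9.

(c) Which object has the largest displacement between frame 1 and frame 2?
the orange square

(moved 3.2; next 2.5)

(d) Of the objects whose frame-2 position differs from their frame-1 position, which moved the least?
the orange triangle

(moved 0.7)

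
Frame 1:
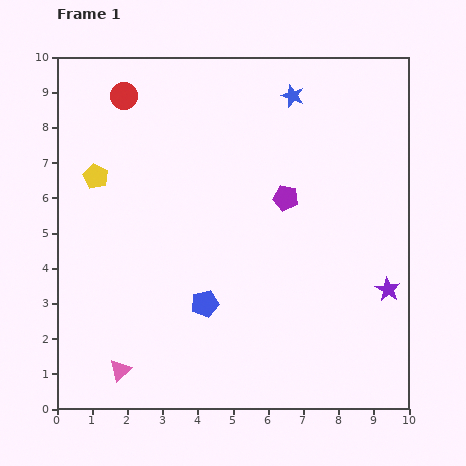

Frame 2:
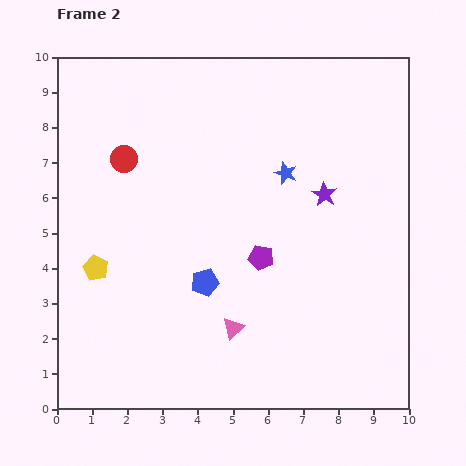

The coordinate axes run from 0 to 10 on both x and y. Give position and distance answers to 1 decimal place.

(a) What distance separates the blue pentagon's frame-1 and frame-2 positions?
0.6

The blue pentagon moved from (4.2, 3.0) to (4.2, 3.6), a distance of √(0.0² + 0.6²) ≈ 0.6.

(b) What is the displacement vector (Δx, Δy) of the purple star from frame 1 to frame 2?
(-1.8, 2.7)

The purple star was at (9.4, 3.4) in frame 1 and (7.6, 6.1) in frame 2.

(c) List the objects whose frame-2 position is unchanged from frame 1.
none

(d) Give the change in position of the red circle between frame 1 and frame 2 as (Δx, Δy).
(0.0, -1.8)

The red circle was at (1.9, 8.9) in frame 1 and (1.9, 7.1) in frame 2.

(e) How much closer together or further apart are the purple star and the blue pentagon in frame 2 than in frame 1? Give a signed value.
-1.0

Distance in frame 1: 5.2. Distance in frame 2: 4.2.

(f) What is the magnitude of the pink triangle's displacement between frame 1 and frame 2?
3.4

The pink triangle moved from (1.8, 1.1) to (5.0, 2.3), a distance of √(3.2² + 1.2²) ≈ 3.4.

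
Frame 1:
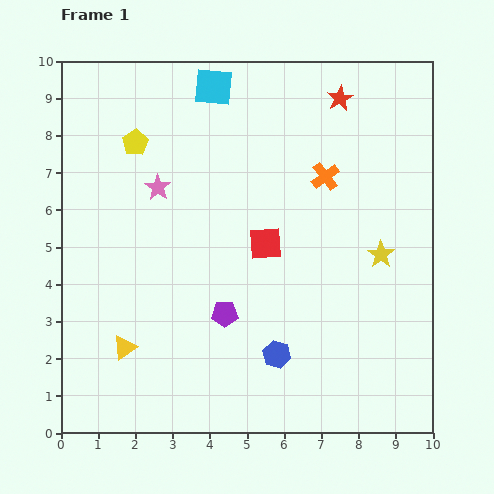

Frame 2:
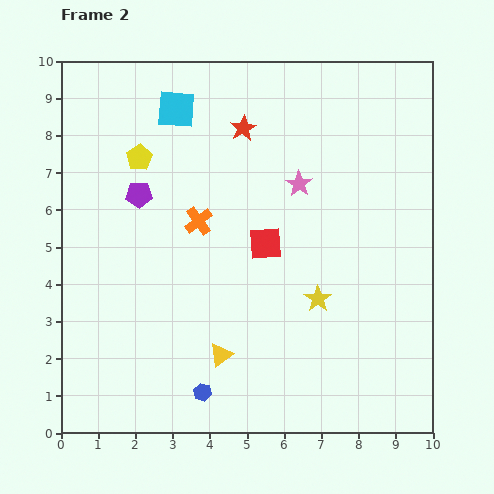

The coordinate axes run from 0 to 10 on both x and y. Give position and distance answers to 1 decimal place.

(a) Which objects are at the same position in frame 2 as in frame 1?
the red square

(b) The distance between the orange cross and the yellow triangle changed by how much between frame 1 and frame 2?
-3.5

Distance in frame 1: 7.1. Distance in frame 2: 3.6.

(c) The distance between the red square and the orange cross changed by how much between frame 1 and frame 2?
-0.5

Distance in frame 1: 2.4. Distance in frame 2: 1.9.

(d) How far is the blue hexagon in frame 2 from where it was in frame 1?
2.2

The blue hexagon moved from (5.8, 2.1) to (3.8, 1.1), a distance of √(2.0² + 1.0²) ≈ 2.2.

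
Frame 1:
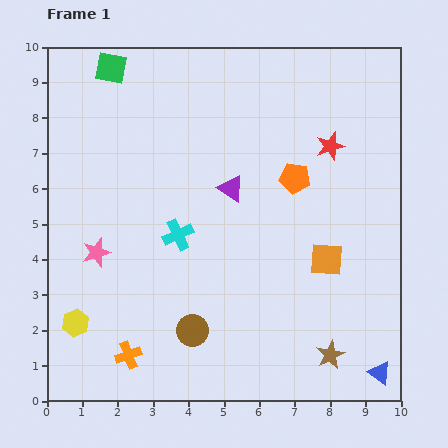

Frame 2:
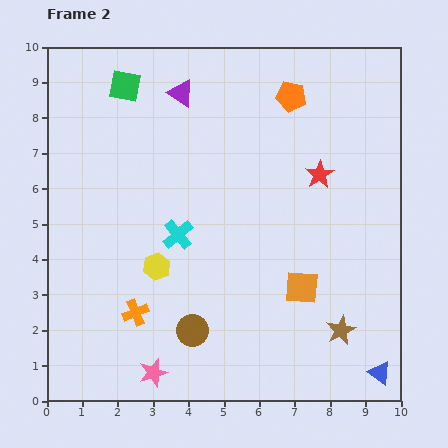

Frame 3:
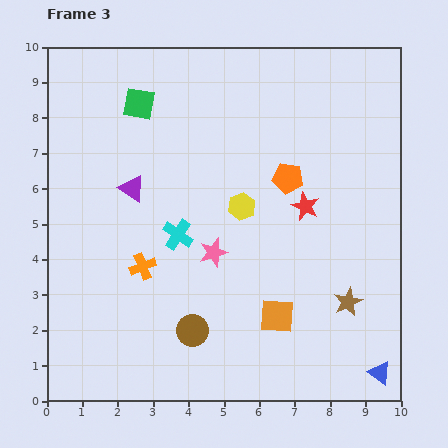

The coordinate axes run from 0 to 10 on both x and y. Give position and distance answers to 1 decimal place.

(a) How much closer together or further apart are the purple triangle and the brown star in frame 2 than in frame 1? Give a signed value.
+2.6

Distance in frame 1: 5.5. Distance in frame 2: 8.1.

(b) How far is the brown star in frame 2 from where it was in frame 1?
0.8

The brown star moved from (8.0, 1.3) to (8.3, 2.0), a distance of √(0.3² + 0.7²) ≈ 0.8.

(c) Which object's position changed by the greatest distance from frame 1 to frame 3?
the yellow hexagon

(moved 5.7; next 3.3)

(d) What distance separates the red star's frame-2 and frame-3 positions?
1.0

The red star moved from (7.7, 6.4) to (7.3, 5.5), a distance of √(0.4² + 0.9²) ≈ 1.0.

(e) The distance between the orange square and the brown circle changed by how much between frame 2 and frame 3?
-0.9

Distance in frame 2: 3.3. Distance in frame 3: 2.4.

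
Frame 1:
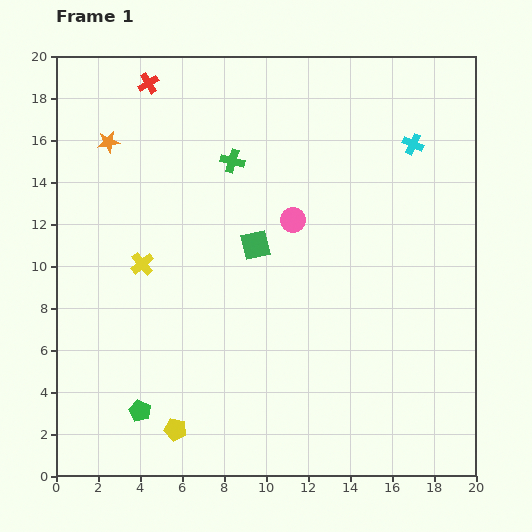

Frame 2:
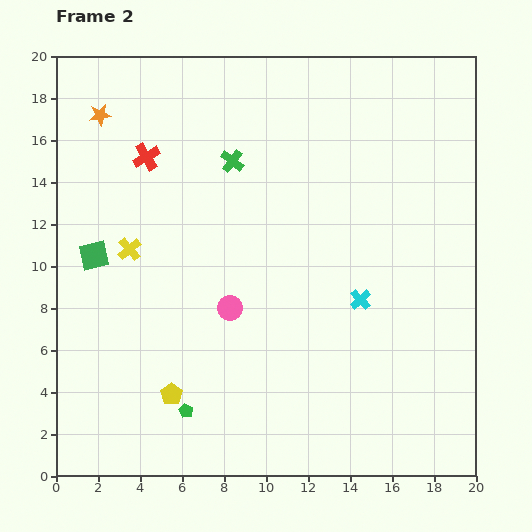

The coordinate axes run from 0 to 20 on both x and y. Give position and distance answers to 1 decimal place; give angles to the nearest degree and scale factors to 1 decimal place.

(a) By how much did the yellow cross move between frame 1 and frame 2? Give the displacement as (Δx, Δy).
(-0.6, 0.7)

The yellow cross was at (4.1, 10.1) in frame 1 and (3.5, 10.8) in frame 2.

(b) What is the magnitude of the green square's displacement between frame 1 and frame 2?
7.7

The green square moved from (9.5, 11.0) to (1.8, 10.5), a distance of √(7.7² + 0.5²) ≈ 7.7.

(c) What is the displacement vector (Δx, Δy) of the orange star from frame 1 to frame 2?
(-0.4, 1.3)

The orange star was at (2.5, 15.9) in frame 1 and (2.1, 17.2) in frame 2.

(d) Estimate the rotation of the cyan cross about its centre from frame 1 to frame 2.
24° clockwise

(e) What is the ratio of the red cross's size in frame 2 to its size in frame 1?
1.3×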